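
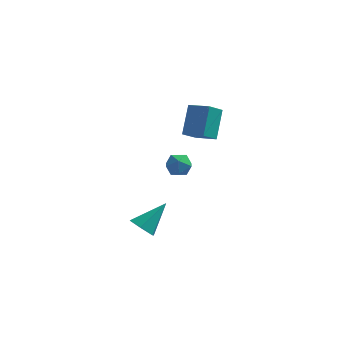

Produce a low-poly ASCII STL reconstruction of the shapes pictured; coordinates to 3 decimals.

solid 
facet normal -0.922 0.307 -0.238
outer loop
vertex 0.611 2.485 -0.508
vertex 0.621 3.563 0.845
vertex 1.042 3.283 -1.148
endloop
endfacet
facet normal -0.006 -0.624 -0.782
outer loop
vertex 2.139 2.917 -0.865
vertex 0.611 2.485 -0.508
vertex 1.042 3.283 -1.148
endloop
endfacet
facet normal -0.921 0.308 -0.238
outer loop
vertex 1.042 3.283 -1.148
vertex 0.621 3.563 0.845
vertex 1.053 4.361 0.205
endloop
endfacet
facet normal 0.389 0.719 -0.576
outer loop
vertex 1.053 4.361 0.205
vertex 2.139 2.917 -0.865
vertex 1.042 3.283 -1.148
endloop
endfacet
facet normal -0.389 -0.719 0.576
outer loop
vertex 0.611 2.485 -0.508
vertex 1.718 3.197 1.128
vertex 0.621 3.563 0.845
endloop
endfacet
facet normal -0.006 -0.624 -0.782
outer loop
vertex 1.707 2.119 -0.225
vertex 0.611 2.485 -0.508
vertex 2.139 2.917 -0.865
endloop
endfacet
facet normal -0.389 -0.719 0.576
outer loop
vertex 1.707 2.119 -0.225
vertex 1.718 3.197 1.128
vertex 0.611 2.485 -0.508
endloop
endfacet
facet normal 0.006 0.624 0.782
outer loop
vertex 0.621 3.563 0.845
vertex 1.718 3.197 1.128
vertex 1.053 4.361 0.205
endloop
endfacet
facet normal 0.389 0.719 -0.576
outer loop
vertex 2.149 3.995 0.488
vertex 2.139 2.917 -0.865
vertex 1.053 4.361 0.205
endloop
endfacet
facet normal 0.006 0.624 0.782
outer loop
vertex 1.053 4.361 0.205
vertex 1.718 3.197 1.128
vertex 2.149 3.995 0.488
endloop
endfacet
facet normal 0.921 -0.308 0.238
outer loop
vertex 2.149 3.995 0.488
vertex 1.707 2.119 -0.225
vertex 2.139 2.917 -0.865
endloop
endfacet
facet normal 0.922 -0.307 0.237
outer loop
vertex 1.718 3.197 1.128
vertex 1.707 2.119 -0.225
vertex 2.149 3.995 0.488
endloop
endfacet
facet normal 0.007 -0.027 1.000
outer loop
vertex 1.39 0.305 -0.452
vertex 0.71 0.119 -0.452
vertex 1.211 -0.376 -0.469
endloop
endfacet
facet normal 0.650 -0.189 0.736
outer loop
vertex 1.39 0.305 -0.452
vertex 1.211 -0.376 -0.469
vertex 1.737 -0.14 -0.873
endloop
endfacet
facet normal 0.870 0.360 0.336
outer loop
vertex 1.39 0.305 -0.452
vertex 1.737 -0.14 -0.873
vertex 1.562 0.501 -1.107
endloop
endfacet
facet normal 0.362 0.863 0.353
outer loop
vertex 1.39 0.305 -0.452
vertex 1.562 0.501 -1.107
vertex 0.927 0.661 -0.847
endloop
endfacet
facet normal -0.171 0.624 0.763
outer loop
vertex 1.39 0.305 -0.452
vertex 0.927 0.661 -0.847
vertex 0.71 0.119 -0.452
endloop
endfacet
facet normal 0.577 -0.756 0.310
outer loop
vertex 1.737 -0.14 -0.873
vertex 1.211 -0.376 -0.469
vertex 1.273 -0.601 -1.133
endloop
endfacet
facet normal -0.463 -0.494 0.736
outer loop
vertex 1.211 -0.376 -0.469
vertex 0.71 0.119 -0.452
vertex 0.638 -0.441 -0.873
endloop
endfacet
facet normal -0.752 0.558 0.352
outer loop
vertex 0.71 0.119 -0.452
vertex 0.927 0.661 -0.847
vertex 0.463 0.2 -1.107
endloop
endfacet
facet normal 0.111 0.944 -0.310
outer loop
vertex 0.927 0.661 -0.847
vertex 1.562 0.501 -1.107
vertex 0.989 0.436 -1.511
endloop
endfacet
facet normal 0.933 0.132 -0.335
outer loop
vertex 1.562 0.501 -1.107
vertex 1.737 -0.14 -0.873
vertex 1.49 -0.059 -1.528
endloop
endfacet
facet normal -0.362 -0.863 -0.353
outer loop
vertex 0.81 -0.245 -1.528
vertex 1.273 -0.601 -1.133
vertex 0.638 -0.441 -0.873
endloop
endfacet
facet normal -0.870 -0.360 -0.336
outer loop
vertex 0.81 -0.245 -1.528
vertex 0.638 -0.441 -0.873
vertex 0.463 0.2 -1.107
endloop
endfacet
facet normal -0.650 0.189 -0.736
outer loop
vertex 0.81 -0.245 -1.528
vertex 0.463 0.2 -1.107
vertex 0.989 0.436 -1.511
endloop
endfacet
facet normal -0.007 0.027 -1.000
outer loop
vertex 0.81 -0.245 -1.528
vertex 0.989 0.436 -1.511
vertex 1.49 -0.059 -1.528
endloop
endfacet
facet normal 0.171 -0.624 -0.763
outer loop
vertex 0.81 -0.245 -1.528
vertex 1.49 -0.059 -1.528
vertex 1.273 -0.601 -1.133
endloop
endfacet
facet normal -0.111 -0.944 0.310
outer loop
vertex 0.638 -0.441 -0.873
vertex 1.273 -0.601 -1.133
vertex 1.211 -0.376 -0.469
endloop
endfacet
facet normal -0.933 -0.132 0.335
outer loop
vertex 0.463 0.2 -1.107
vertex 0.638 -0.441 -0.873
vertex 0.71 0.119 -0.452
endloop
endfacet
facet normal -0.577 0.756 -0.310
outer loop
vertex 0.989 0.436 -1.511
vertex 0.463 0.2 -1.107
vertex 0.927 0.661 -0.847
endloop
endfacet
facet normal 0.463 0.494 -0.736
outer loop
vertex 1.49 -0.059 -1.528
vertex 0.989 0.436 -1.511
vertex 1.562 0.501 -1.107
endloop
endfacet
facet normal 0.752 -0.558 -0.352
outer loop
vertex 1.273 -0.601 -1.133
vertex 1.49 -0.059 -1.528
vertex 1.737 -0.14 -0.873
endloop
endfacet
facet normal -0.488 -0.581 -0.651
outer loop
vertex 0.731 -3.091 -3.683
vertex 0.127 -2.672 -3.604
vertex 0.626 -2.507 -4.125
endloop
endfacet
facet normal 0.977 0.014 -0.213
outer loop
vertex 0.731 -3.091 -3.683
vertex 0.626 -2.507 -4.125
vertex 0.973 -1.668 -2.476
endloop
endfacet
facet normal -0.489 -0.579 -0.652
outer loop
vertex 0.626 -2.507 -4.125
vertex 0.127 -2.672 -3.604
vertex 0.022 -2.087 -4.045
endloop
endfacet
facet normal 0.458 0.750 -0.478
outer loop
vertex 0.626 -2.507 -4.125
vertex 0.022 -2.087 -4.045
vertex 0.973 -1.668 -2.476
endloop
endfacet
facet normal -0.489 -0.579 -0.652
outer loop
vertex 0.022 -2.087 -4.045
vertex 0.127 -2.672 -3.604
vertex -0.477 -2.252 -3.524
endloop
endfacet
facet normal -0.349 0.936 -0.038
outer loop
vertex 0.022 -2.087 -4.045
vertex -0.477 -2.252 -3.524
vertex 0.973 -1.668 -2.476
endloop
endfacet
facet normal -0.489 -0.579 -0.652
outer loop
vertex -0.477 -2.252 -3.524
vertex 0.127 -2.672 -3.604
vertex -0.372 -2.837 -3.083
endloop
endfacet
facet normal -0.637 0.388 0.666
outer loop
vertex -0.477 -2.252 -3.524
vertex -0.372 -2.837 -3.083
vertex 0.973 -1.668 -2.476
endloop
endfacet
facet normal -0.488 -0.581 -0.651
outer loop
vertex -0.372 -2.837 -3.083
vertex 0.127 -2.672 -3.604
vertex 0.233 -3.256 -3.162
endloop
endfacet
facet normal -0.119 -0.347 0.930
outer loop
vertex -0.372 -2.837 -3.083
vertex 0.233 -3.256 -3.162
vertex 0.973 -1.668 -2.476
endloop
endfacet
facet normal -0.488 -0.581 -0.651
outer loop
vertex 0.233 -3.256 -3.162
vertex 0.127 -2.672 -3.604
vertex 0.731 -3.091 -3.683
endloop
endfacet
facet normal 0.690 -0.533 0.490
outer loop
vertex 0.233 -3.256 -3.162
vertex 0.731 -3.091 -3.683
vertex 0.973 -1.668 -2.476
endloop
endfacet

endsolid


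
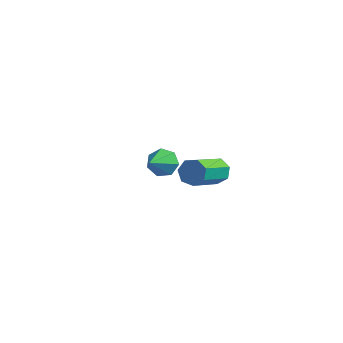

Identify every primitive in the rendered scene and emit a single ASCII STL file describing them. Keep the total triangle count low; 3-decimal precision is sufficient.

solid 
facet normal -0.139 0.836 -0.531
outer loop
vertex -1.057 3.043 -3.883
vertex -1.688 2.899 -3.944
vertex -1.394 3.244 -3.478
endloop
endfacet
facet normal 0.783 0.064 0.619
outer loop
vertex -1.057 3.043 -3.883
vertex -1.394 3.244 -3.478
vertex -1.492 1.721 -3.196
endloop
endfacet
facet normal -0.137 0.836 -0.532
outer loop
vertex -1.394 3.244 -3.478
vertex -1.688 2.899 -3.944
vertex -1.953 3.186 -3.425
endloop
endfacet
facet normal 0.075 0.177 0.981
outer loop
vertex -1.394 3.244 -3.478
vertex -1.953 3.186 -3.425
vertex -1.492 1.721 -3.196
endloop
endfacet
facet normal -0.138 0.835 -0.532
outer loop
vertex -1.953 3.186 -3.425
vertex -1.688 2.899 -3.944
vertex -2.312 2.911 -3.763
endloop
endfacet
facet normal -0.648 -0.085 0.757
outer loop
vertex -1.953 3.186 -3.425
vertex -2.312 2.911 -3.763
vertex -1.492 1.721 -3.196
endloop
endfacet
facet normal -0.138 0.836 -0.531
outer loop
vertex -2.312 2.911 -3.763
vertex -1.688 2.899 -3.944
vertex -2.201 2.628 -4.237
endloop
endfacet
facet normal -0.843 -0.525 0.116
outer loop
vertex -2.312 2.911 -3.763
vertex -2.201 2.628 -4.237
vertex -1.492 1.721 -3.196
endloop
endfacet
facet normal -0.139 0.836 -0.530
outer loop
vertex -2.201 2.628 -4.237
vertex -1.688 2.899 -3.944
vertex -1.703 2.549 -4.492
endloop
endfacet
facet normal -0.364 -0.811 -0.459
outer loop
vertex -2.201 2.628 -4.237
vertex -1.703 2.549 -4.492
vertex -1.492 1.721 -3.196
endloop
endfacet
facet normal -0.139 0.836 -0.530
outer loop
vertex -1.703 2.549 -4.492
vertex -1.688 2.899 -3.944
vertex -1.194 2.734 -4.334
endloop
endfacet
facet normal 0.430 -0.727 -0.535
outer loop
vertex -1.703 2.549 -4.492
vertex -1.194 2.734 -4.334
vertex -1.492 1.721 -3.196
endloop
endfacet
facet normal -0.140 0.836 -0.530
outer loop
vertex -1.194 2.734 -4.334
vertex -1.688 2.899 -3.944
vertex -1.057 3.043 -3.883
endloop
endfacet
facet normal 0.940 -0.337 -0.054
outer loop
vertex -1.194 2.734 -4.334
vertex -1.057 3.043 -3.883
vertex -1.492 1.721 -3.196
endloop
endfacet
facet normal 0.005 0.878 -0.479
outer loop
vertex 3.146 -1.123 -0.781
vertex 2.945 -0.882 -0.341
vertex 3.462 -0.959 -0.477
endloop
endfacet
facet normal 0.738 -0.327 -0.591
outer loop
vertex 3.146 -1.123 -0.781
vertex 3.462 -0.959 -0.477
vertex 3.135 -2.599 0.021
endloop
endfacet
facet normal 0.738 -0.327 -0.591
outer loop
vertex 3.135 -2.599 0.021
vertex 3.462 -0.959 -0.477
vertex 3.452 -2.435 0.326
endloop
endfacet
facet normal -0.006 -0.878 0.478
outer loop
vertex 3.135 -2.599 0.021
vertex 3.452 -2.435 0.326
vertex 2.935 -2.358 0.461
endloop
endfacet
facet normal 0.006 0.879 -0.476
outer loop
vertex 3.462 -0.959 -0.477
vertex 2.945 -0.882 -0.341
vertex 3.389 -0.738 -0.07
endloop
endfacet
facet normal 0.988 0.069 0.140
outer loop
vertex 3.462 -0.959 -0.477
vertex 3.389 -0.738 -0.07
vertex 3.452 -2.435 0.326
endloop
endfacet
facet normal 0.988 0.069 0.140
outer loop
vertex 3.452 -2.435 0.326
vertex 3.389 -0.738 -0.07
vertex 3.379 -2.214 0.732
endloop
endfacet
facet normal -0.006 -0.879 0.477
outer loop
vertex 3.452 -2.435 0.326
vertex 3.379 -2.214 0.732
vertex 2.935 -2.358 0.461
endloop
endfacet
facet normal 0.007 0.878 -0.478
outer loop
vertex 3.389 -0.738 -0.07
vertex 2.945 -0.882 -0.341
vertex 2.982 -0.625 0.132
endloop
endfacet
facet normal 0.494 0.412 0.765
outer loop
vertex 3.389 -0.738 -0.07
vertex 2.982 -0.625 0.132
vertex 3.379 -2.214 0.732
endloop
endfacet
facet normal 0.496 0.412 0.764
outer loop
vertex 3.379 -2.214 0.732
vertex 2.982 -0.625 0.132
vertex 2.972 -2.101 0.935
endloop
endfacet
facet normal -0.006 -0.879 0.477
outer loop
vertex 3.379 -2.214 0.732
vertex 2.972 -2.101 0.935
vertex 2.935 -2.358 0.461
endloop
endfacet
facet normal 0.006 0.878 -0.478
outer loop
vertex 2.982 -0.625 0.132
vertex 2.945 -0.882 -0.341
vertex 2.547 -0.706 -0.022
endloop
endfacet
facet normal -0.371 0.446 0.815
outer loop
vertex 2.982 -0.625 0.132
vertex 2.547 -0.706 -0.022
vertex 2.972 -2.101 0.935
endloop
endfacet
facet normal -0.371 0.446 0.815
outer loop
vertex 2.972 -2.101 0.935
vertex 2.547 -0.706 -0.022
vertex 2.537 -2.182 0.781
endloop
endfacet
facet normal -0.005 -0.879 0.477
outer loop
vertex 2.972 -2.101 0.935
vertex 2.537 -2.182 0.781
vertex 2.935 -2.358 0.461
endloop
endfacet
facet normal 0.007 0.879 -0.476
outer loop
vertex 2.547 -0.706 -0.022
vertex 2.945 -0.882 -0.341
vertex 2.412 -0.919 -0.417
endloop
endfacet
facet normal -0.958 0.143 0.250
outer loop
vertex 2.547 -0.706 -0.022
vertex 2.412 -0.919 -0.417
vertex 2.537 -2.182 0.781
endloop
endfacet
facet normal -0.957 0.144 0.252
outer loop
vertex 2.537 -2.182 0.781
vertex 2.412 -0.919 -0.417
vertex 2.401 -2.395 0.386
endloop
endfacet
facet normal -0.006 -0.879 0.476
outer loop
vertex 2.537 -2.182 0.781
vertex 2.401 -2.395 0.386
vertex 2.935 -2.358 0.461
endloop
endfacet
facet normal 0.007 0.878 -0.479
outer loop
vertex 2.412 -0.919 -0.417
vertex 2.945 -0.882 -0.341
vertex 2.678 -1.105 -0.754
endloop
endfacet
facet normal -0.823 -0.267 -0.502
outer loop
vertex 2.412 -0.919 -0.417
vertex 2.678 -1.105 -0.754
vertex 2.401 -2.395 0.386
endloop
endfacet
facet normal -0.822 -0.267 -0.502
outer loop
vertex 2.401 -2.395 0.386
vertex 2.678 -1.105 -0.754
vertex 2.668 -2.581 0.048
endloop
endfacet
facet normal -0.006 -0.878 0.478
outer loop
vertex 2.401 -2.395 0.386
vertex 2.668 -2.581 0.048
vertex 2.935 -2.358 0.461
endloop
endfacet
facet normal 0.006 0.878 -0.478
outer loop
vertex 2.678 -1.105 -0.754
vertex 2.945 -0.882 -0.341
vertex 3.146 -1.123 -0.781
endloop
endfacet
facet normal -0.069 -0.476 -0.877
outer loop
vertex 2.678 -1.105 -0.754
vertex 3.146 -1.123 -0.781
vertex 2.668 -2.581 0.048
endloop
endfacet
facet normal -0.069 -0.476 -0.877
outer loop
vertex 2.668 -2.581 0.048
vertex 3.146 -1.123 -0.781
vertex 3.135 -2.599 0.021
endloop
endfacet
facet normal -0.006 -0.878 0.478
outer loop
vertex 2.668 -2.581 0.048
vertex 3.135 -2.599 0.021
vertex 2.935 -2.358 0.461
endloop
endfacet

endsolid


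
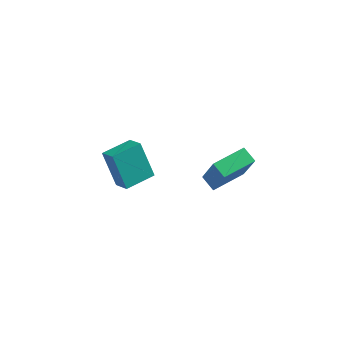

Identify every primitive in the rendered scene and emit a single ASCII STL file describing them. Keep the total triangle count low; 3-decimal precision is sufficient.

solid 
facet normal -0.606 -0.794 -0.053
outer loop
vertex -2.835 -0.58 -1.787
vertex -3.606 0.046 -2.347
vertex -1.93 -1.144 -3.665
endloop
endfacet
facet normal 0.676 -0.549 0.491
outer loop
vertex -0.894 0.214 -3.573
vertex -2.835 -0.58 -1.787
vertex -1.93 -1.144 -3.665
endloop
endfacet
facet normal -0.606 -0.793 -0.055
outer loop
vertex -1.93 -1.144 -3.665
vertex -3.606 0.046 -2.347
vertex -2.7 -0.517 -4.225
endloop
endfacet
facet normal 0.420 -0.261 -0.869
outer loop
vertex -2.7 -0.517 -4.225
vertex -0.894 0.214 -3.573
vertex -1.93 -1.144 -3.665
endloop
endfacet
facet normal -0.419 0.261 0.869
outer loop
vertex -2.835 -0.58 -1.787
vertex -2.57 1.404 -2.255
vertex -3.606 0.046 -2.347
endloop
endfacet
facet normal 0.676 -0.549 0.491
outer loop
vertex -1.8 0.777 -1.695
vertex -2.835 -0.58 -1.787
vertex -0.894 0.214 -3.573
endloop
endfacet
facet normal -0.420 0.261 0.869
outer loop
vertex -1.8 0.777 -1.695
vertex -2.57 1.404 -2.255
vertex -2.835 -0.58 -1.787
endloop
endfacet
facet normal -0.676 0.549 -0.491
outer loop
vertex -3.606 0.046 -2.347
vertex -2.57 1.404 -2.255
vertex -2.7 -0.517 -4.225
endloop
endfacet
facet normal 0.420 -0.261 -0.869
outer loop
vertex -1.665 0.84 -4.133
vertex -0.894 0.214 -3.573
vertex -2.7 -0.517 -4.225
endloop
endfacet
facet normal -0.676 0.549 -0.491
outer loop
vertex -2.7 -0.517 -4.225
vertex -2.57 1.404 -2.255
vertex -1.665 0.84 -4.133
endloop
endfacet
facet normal 0.605 0.794 0.054
outer loop
vertex -1.665 0.84 -4.133
vertex -1.8 0.777 -1.695
vertex -0.894 0.214 -3.573
endloop
endfacet
facet normal 0.607 0.793 0.054
outer loop
vertex -2.57 1.404 -2.255
vertex -1.8 0.777 -1.695
vertex -1.665 0.84 -4.133
endloop
endfacet
facet normal -0.575 -0.817 -0.043
outer loop
vertex 3.588 -2.865 0.903
vertex 2.899 -2.401 1.297
vertex 2.888 -2.271 -1.019
endloop
endfacet
facet normal 0.749 -0.505 -0.429
outer loop
vertex 3.981 -0.719 -0.937
vertex 3.588 -2.865 0.903
vertex 2.888 -2.271 -1.019
endloop
endfacet
facet normal -0.576 -0.816 -0.043
outer loop
vertex 2.888 -2.271 -1.019
vertex 2.899 -2.401 1.297
vertex 2.199 -1.806 -0.624
endloop
endfacet
facet normal -0.329 0.279 -0.902
outer loop
vertex 2.199 -1.806 -0.624
vertex 3.981 -0.719 -0.937
vertex 2.888 -2.271 -1.019
endloop
endfacet
facet normal 0.328 -0.279 0.902
outer loop
vertex 3.588 -2.865 0.903
vertex 3.992 -0.849 1.379
vertex 2.899 -2.401 1.297
endloop
endfacet
facet normal 0.749 -0.505 -0.429
outer loop
vertex 4.681 -1.314 0.984
vertex 3.588 -2.865 0.903
vertex 3.981 -0.719 -0.937
endloop
endfacet
facet normal 0.329 -0.279 0.902
outer loop
vertex 4.681 -1.314 0.984
vertex 3.992 -0.849 1.379
vertex 3.588 -2.865 0.903
endloop
endfacet
facet normal -0.749 0.505 0.429
outer loop
vertex 2.899 -2.401 1.297
vertex 3.992 -0.849 1.379
vertex 2.199 -1.806 -0.624
endloop
endfacet
facet normal -0.328 0.279 -0.902
outer loop
vertex 3.292 -0.255 -0.543
vertex 3.981 -0.719 -0.937
vertex 2.199 -1.806 -0.624
endloop
endfacet
facet normal -0.749 0.505 0.429
outer loop
vertex 2.199 -1.806 -0.624
vertex 3.992 -0.849 1.379
vertex 3.292 -0.255 -0.543
endloop
endfacet
facet normal 0.575 0.817 0.043
outer loop
vertex 3.292 -0.255 -0.543
vertex 4.681 -1.314 0.984
vertex 3.981 -0.719 -0.937
endloop
endfacet
facet normal 0.576 0.817 0.043
outer loop
vertex 3.992 -0.849 1.379
vertex 4.681 -1.314 0.984
vertex 3.292 -0.255 -0.543
endloop
endfacet

endsolid


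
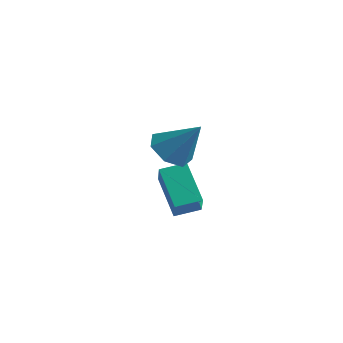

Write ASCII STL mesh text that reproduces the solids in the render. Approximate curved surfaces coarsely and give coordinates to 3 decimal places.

solid 
facet normal -0.615 -0.165 -0.771
outer loop
vertex 2.855 -3.413 0.968
vertex 2.289 -3.928 1.53
vertex 2.259 -2.995 1.354
endloop
endfacet
facet normal 0.548 0.834 -0.057
outer loop
vertex 2.855 -3.413 0.968
vertex 2.259 -2.995 1.354
vertex 3.391 -3.632 2.91
endloop
endfacet
facet normal -0.616 -0.165 -0.770
outer loop
vertex 2.259 -2.995 1.354
vertex 2.289 -3.928 1.53
vertex 1.686 -3.28 1.873
endloop
endfacet
facet normal -0.069 0.905 0.421
outer loop
vertex 2.259 -2.995 1.354
vertex 1.686 -3.28 1.873
vertex 3.391 -3.632 2.91
endloop
endfacet
facet normal -0.616 -0.165 -0.771
outer loop
vertex 1.686 -3.28 1.873
vertex 2.289 -3.928 1.53
vertex 1.566 -4.052 2.134
endloop
endfacet
facet normal -0.434 0.348 0.831
outer loop
vertex 1.686 -3.28 1.873
vertex 1.566 -4.052 2.134
vertex 3.391 -3.632 2.91
endloop
endfacet
facet normal -0.615 -0.166 -0.771
outer loop
vertex 1.566 -4.052 2.134
vertex 2.289 -3.928 1.53
vertex 1.992 -4.732 1.94
endloop
endfacet
facet normal -0.272 -0.418 0.867
outer loop
vertex 1.566 -4.052 2.134
vertex 1.992 -4.732 1.94
vertex 3.391 -3.632 2.91
endloop
endfacet
facet normal -0.615 -0.166 -0.771
outer loop
vertex 1.992 -4.732 1.94
vertex 2.289 -3.928 1.53
vertex 2.641 -4.806 1.438
endloop
endfacet
facet normal 0.294 -0.815 0.500
outer loop
vertex 1.992 -4.732 1.94
vertex 2.641 -4.806 1.438
vertex 3.391 -3.632 2.91
endloop
endfacet
facet normal -0.615 -0.166 -0.771
outer loop
vertex 2.641 -4.806 1.438
vertex 2.289 -3.928 1.53
vertex 3.025 -4.219 1.005
endloop
endfacet
facet normal 0.839 -0.544 0.006
outer loop
vertex 2.641 -4.806 1.438
vertex 3.025 -4.219 1.005
vertex 3.391 -3.632 2.91
endloop
endfacet
facet normal -0.615 -0.165 -0.771
outer loop
vertex 3.025 -4.219 1.005
vertex 2.289 -3.928 1.53
vertex 2.855 -3.413 0.968
endloop
endfacet
facet normal 0.952 0.190 -0.241
outer loop
vertex 3.025 -4.219 1.005
vertex 2.855 -3.413 0.968
vertex 3.391 -3.632 2.91
endloop
endfacet
facet normal -0.624 -0.760 -0.181
outer loop
vertex 0.409 -2.117 -0.965
vertex -0.167 -1.39 -2.027
vertex 1.701 -2.886 -2.192
endloop
endfacet
facet normal 0.409 -0.515 0.753
outer loop
vertex 2.387 -2.05 -1.993
vertex 0.409 -2.117 -0.965
vertex 1.701 -2.886 -2.192
endloop
endfacet
facet normal -0.624 -0.760 -0.181
outer loop
vertex 1.701 -2.886 -2.192
vertex -0.167 -1.39 -2.027
vertex 1.124 -2.159 -3.254
endloop
endfacet
facet normal 0.666 -0.396 -0.633
outer loop
vertex 1.124 -2.159 -3.254
vertex 2.387 -2.05 -1.993
vertex 1.701 -2.886 -2.192
endloop
endfacet
facet normal -0.666 0.396 0.632
outer loop
vertex 0.409 -2.117 -0.965
vertex 0.519 -0.554 -1.828
vertex -0.167 -1.39 -2.027
endloop
endfacet
facet normal 0.409 -0.515 0.753
outer loop
vertex 1.096 -1.281 -0.766
vertex 0.409 -2.117 -0.965
vertex 2.387 -2.05 -1.993
endloop
endfacet
facet normal -0.665 0.396 0.633
outer loop
vertex 1.096 -1.281 -0.766
vertex 0.519 -0.554 -1.828
vertex 0.409 -2.117 -0.965
endloop
endfacet
facet normal -0.409 0.515 -0.753
outer loop
vertex -0.167 -1.39 -2.027
vertex 0.519 -0.554 -1.828
vertex 1.124 -2.159 -3.254
endloop
endfacet
facet normal 0.666 -0.396 -0.632
outer loop
vertex 1.811 -1.323 -3.055
vertex 2.387 -2.05 -1.993
vertex 1.124 -2.159 -3.254
endloop
endfacet
facet normal -0.409 0.515 -0.753
outer loop
vertex 1.124 -2.159 -3.254
vertex 0.519 -0.554 -1.828
vertex 1.811 -1.323 -3.055
endloop
endfacet
facet normal 0.625 0.760 0.181
outer loop
vertex 1.811 -1.323 -3.055
vertex 1.096 -1.281 -0.766
vertex 2.387 -2.05 -1.993
endloop
endfacet
facet normal 0.624 0.760 0.181
outer loop
vertex 0.519 -0.554 -1.828
vertex 1.096 -1.281 -0.766
vertex 1.811 -1.323 -3.055
endloop
endfacet

endsolid


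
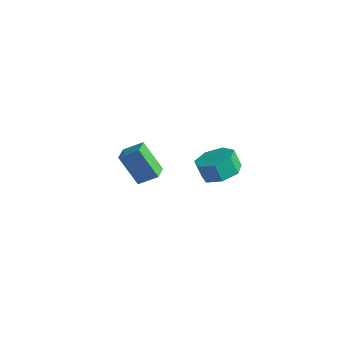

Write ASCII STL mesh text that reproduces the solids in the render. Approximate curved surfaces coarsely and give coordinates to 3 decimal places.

solid 
facet normal -0.591 -0.065 0.804
outer loop
vertex -2.261 -2.808 0.449
vertex -2.682 -1.945 0.209
vertex -3.096 -3.401 -0.213
endloop
endfacet
facet normal 0.426 -0.871 0.243
outer loop
vertex -1.938 -3.275 -1.789
vertex -2.261 -2.808 0.449
vertex -3.096 -3.401 -0.213
endloop
endfacet
facet normal -0.591 -0.065 0.804
outer loop
vertex -3.096 -3.401 -0.213
vertex -2.682 -1.945 0.209
vertex -3.518 -2.538 -0.453
endloop
endfacet
facet normal -0.685 -0.486 -0.542
outer loop
vertex -3.518 -2.538 -0.453
vertex -1.938 -3.275 -1.789
vertex -3.096 -3.401 -0.213
endloop
endfacet
facet normal 0.686 0.485 0.543
outer loop
vertex -2.261 -2.808 0.449
vertex -1.524 -1.819 -1.367
vertex -2.682 -1.945 0.209
endloop
endfacet
facet normal 0.426 -0.872 0.243
outer loop
vertex -1.102 -2.682 -1.127
vertex -2.261 -2.808 0.449
vertex -1.938 -3.275 -1.789
endloop
endfacet
facet normal 0.685 0.486 0.543
outer loop
vertex -1.102 -2.682 -1.127
vertex -1.524 -1.819 -1.367
vertex -2.261 -2.808 0.449
endloop
endfacet
facet normal -0.426 0.872 -0.243
outer loop
vertex -2.682 -1.945 0.209
vertex -1.524 -1.819 -1.367
vertex -3.518 -2.538 -0.453
endloop
endfacet
facet normal -0.685 -0.485 -0.543
outer loop
vertex -2.359 -2.412 -2.029
vertex -1.938 -3.275 -1.789
vertex -3.518 -2.538 -0.453
endloop
endfacet
facet normal -0.426 0.871 -0.243
outer loop
vertex -3.518 -2.538 -0.453
vertex -1.524 -1.819 -1.367
vertex -2.359 -2.412 -2.029
endloop
endfacet
facet normal 0.591 0.065 -0.804
outer loop
vertex -2.359 -2.412 -2.029
vertex -1.102 -2.682 -1.127
vertex -1.938 -3.275 -1.789
endloop
endfacet
facet normal 0.591 0.065 -0.804
outer loop
vertex -1.524 -1.819 -1.367
vertex -1.102 -2.682 -1.127
vertex -2.359 -2.412 -2.029
endloop
endfacet
facet normal 0.446 0.004 -0.895
outer loop
vertex 4.333 -4.572 3.336
vertex 3.717 -3.817 3.033
vertex 4.628 -3.751 3.487
endloop
endfacet
facet normal 0.831 -0.374 0.411
outer loop
vertex 4.333 -4.572 3.336
vertex 4.628 -3.751 3.487
vertex 3.879 -4.577 4.249
endloop
endfacet
facet normal 0.831 -0.375 0.411
outer loop
vertex 3.879 -4.577 4.249
vertex 4.628 -3.751 3.487
vertex 4.174 -3.756 4.401
endloop
endfacet
facet normal -0.446 -0.006 0.895
outer loop
vertex 3.879 -4.577 4.249
vertex 4.174 -3.756 4.401
vertex 3.263 -3.823 3.947
endloop
endfacet
facet normal 0.446 0.005 -0.895
outer loop
vertex 4.628 -3.751 3.487
vertex 3.717 -3.817 3.033
vertex 4.237 -2.98 3.297
endloop
endfacet
facet normal 0.779 0.491 0.390
outer loop
vertex 4.628 -3.751 3.487
vertex 4.237 -2.98 3.297
vertex 4.174 -3.756 4.401
endloop
endfacet
facet normal 0.778 0.492 0.390
outer loop
vertex 4.174 -3.756 4.401
vertex 4.237 -2.98 3.297
vertex 3.783 -2.986 4.21
endloop
endfacet
facet normal -0.446 -0.004 0.895
outer loop
vertex 4.174 -3.756 4.401
vertex 3.783 -2.986 4.21
vertex 3.263 -3.823 3.947
endloop
endfacet
facet normal 0.446 0.005 -0.895
outer loop
vertex 4.237 -2.98 3.297
vertex 3.717 -3.817 3.033
vertex 3.455 -2.84 2.908
endloop
endfacet
facet normal 0.139 0.987 0.076
outer loop
vertex 4.237 -2.98 3.297
vertex 3.455 -2.84 2.908
vertex 3.783 -2.986 4.21
endloop
endfacet
facet normal 0.140 0.987 0.075
outer loop
vertex 3.783 -2.986 4.21
vertex 3.455 -2.84 2.908
vertex 3.0 -2.845 3.821
endloop
endfacet
facet normal -0.446 -0.004 0.895
outer loop
vertex 3.783 -2.986 4.21
vertex 3.0 -2.845 3.821
vertex 3.263 -3.823 3.947
endloop
endfacet
facet normal 0.445 0.005 -0.895
outer loop
vertex 3.455 -2.84 2.908
vertex 3.717 -3.817 3.033
vertex 2.87 -3.435 2.614
endloop
endfacet
facet normal -0.604 0.740 -0.297
outer loop
vertex 3.455 -2.84 2.908
vertex 2.87 -3.435 2.614
vertex 3.0 -2.845 3.821
endloop
endfacet
facet normal -0.604 0.739 -0.296
outer loop
vertex 3.0 -2.845 3.821
vertex 2.87 -3.435 2.614
vertex 2.415 -3.441 3.527
endloop
endfacet
facet normal -0.445 -0.004 0.895
outer loop
vertex 3.0 -2.845 3.821
vertex 2.415 -3.441 3.527
vertex 3.263 -3.823 3.947
endloop
endfacet
facet normal 0.445 0.005 -0.895
outer loop
vertex 2.87 -3.435 2.614
vertex 3.717 -3.817 3.033
vertex 2.923 -4.319 2.635
endloop
endfacet
facet normal -0.893 -0.064 -0.445
outer loop
vertex 2.87 -3.435 2.614
vertex 2.923 -4.319 2.635
vertex 2.415 -3.441 3.527
endloop
endfacet
facet normal -0.893 -0.065 -0.445
outer loop
vertex 2.415 -3.441 3.527
vertex 2.923 -4.319 2.635
vertex 2.469 -4.324 3.548
endloop
endfacet
facet normal -0.446 -0.006 0.895
outer loop
vertex 2.415 -3.441 3.527
vertex 2.469 -4.324 3.548
vertex 3.263 -3.823 3.947
endloop
endfacet
facet normal 0.446 0.005 -0.895
outer loop
vertex 2.923 -4.319 2.635
vertex 3.717 -3.817 3.033
vertex 3.575 -4.824 2.957
endloop
endfacet
facet normal -0.509 -0.821 -0.258
outer loop
vertex 2.923 -4.319 2.635
vertex 3.575 -4.824 2.957
vertex 2.469 -4.324 3.548
endloop
endfacet
facet normal -0.509 -0.820 -0.259
outer loop
vertex 2.469 -4.324 3.548
vertex 3.575 -4.824 2.957
vertex 3.12 -4.83 3.87
endloop
endfacet
facet normal -0.446 -0.005 0.895
outer loop
vertex 2.469 -4.324 3.548
vertex 3.12 -4.83 3.87
vertex 3.263 -3.823 3.947
endloop
endfacet
facet normal 0.446 0.005 -0.895
outer loop
vertex 3.575 -4.824 2.957
vertex 3.717 -3.817 3.033
vertex 4.333 -4.572 3.336
endloop
endfacet
facet normal 0.258 -0.959 0.122
outer loop
vertex 3.575 -4.824 2.957
vertex 4.333 -4.572 3.336
vertex 3.12 -4.83 3.87
endloop
endfacet
facet normal 0.258 -0.958 0.123
outer loop
vertex 3.12 -4.83 3.87
vertex 4.333 -4.572 3.336
vertex 3.879 -4.577 4.249
endloop
endfacet
facet normal -0.445 -0.005 0.895
outer loop
vertex 3.12 -4.83 3.87
vertex 3.879 -4.577 4.249
vertex 3.263 -3.823 3.947
endloop
endfacet

endsolid


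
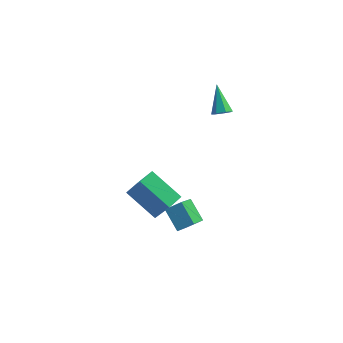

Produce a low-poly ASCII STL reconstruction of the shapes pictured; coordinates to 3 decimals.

solid 
facet normal 0.276 -0.719 -0.637
outer loop
vertex 3.291 2.007 -0.278
vertex 2.774 1.999 -0.493
vertex 3.214 2.308 -0.651
endloop
endfacet
facet normal 0.830 0.505 0.236
outer loop
vertex 3.291 2.007 -0.278
vertex 3.214 2.308 -0.651
vertex 2.306 3.221 0.593
endloop
endfacet
facet normal 0.275 -0.719 -0.639
outer loop
vertex 3.214 2.308 -0.651
vertex 2.774 1.999 -0.493
vertex 2.805 2.377 -0.905
endloop
endfacet
facet normal 0.368 0.857 -0.360
outer loop
vertex 3.214 2.308 -0.651
vertex 2.805 2.377 -0.905
vertex 2.306 3.221 0.593
endloop
endfacet
facet normal 0.275 -0.719 -0.639
outer loop
vertex 2.805 2.377 -0.905
vertex 2.774 1.999 -0.493
vertex 2.373 2.162 -0.849
endloop
endfacet
facet normal -0.429 0.719 -0.548
outer loop
vertex 2.805 2.377 -0.905
vertex 2.373 2.162 -0.849
vertex 2.306 3.221 0.593
endloop
endfacet
facet normal 0.275 -0.718 -0.639
outer loop
vertex 2.373 2.162 -0.849
vertex 2.774 1.999 -0.493
vertex 2.243 1.824 -0.525
endloop
endfacet
facet normal -0.964 0.192 -0.186
outer loop
vertex 2.373 2.162 -0.849
vertex 2.243 1.824 -0.525
vertex 2.306 3.221 0.593
endloop
endfacet
facet normal 0.275 -0.718 -0.639
outer loop
vertex 2.243 1.824 -0.525
vertex 2.774 1.999 -0.493
vertex 2.513 1.618 -0.177
endloop
endfacet
facet normal -0.831 -0.325 0.452
outer loop
vertex 2.243 1.824 -0.525
vertex 2.513 1.618 -0.177
vertex 2.306 3.221 0.593
endloop
endfacet
facet normal 0.275 -0.718 -0.639
outer loop
vertex 2.513 1.618 -0.177
vertex 2.774 1.999 -0.493
vertex 2.98 1.699 -0.067
endloop
endfacet
facet normal -0.132 -0.443 0.887
outer loop
vertex 2.513 1.618 -0.177
vertex 2.98 1.699 -0.067
vertex 2.306 3.221 0.593
endloop
endfacet
facet normal 0.277 -0.717 -0.639
outer loop
vertex 2.98 1.699 -0.067
vertex 2.774 1.999 -0.493
vertex 3.291 2.007 -0.278
endloop
endfacet
facet normal 0.609 -0.073 0.790
outer loop
vertex 2.98 1.699 -0.067
vertex 3.291 2.007 -0.278
vertex 2.306 3.221 0.593
endloop
endfacet
facet normal -0.826 -0.305 -0.474
outer loop
vertex 0.878 -4.242 -2.168
vertex 1.118 -2.797 -3.515
vertex 1.611 -5.061 -2.917
endloop
endfacet
facet normal -0.120 -0.726 0.677
outer loop
vertex 2.362 -4.783 -2.485
vertex 0.878 -4.242 -2.168
vertex 1.611 -5.061 -2.917
endloop
endfacet
facet normal -0.826 -0.305 -0.474
outer loop
vertex 1.611 -5.061 -2.917
vertex 1.118 -2.797 -3.515
vertex 1.85 -3.616 -4.264
endloop
endfacet
facet normal 0.552 -0.616 -0.563
outer loop
vertex 1.85 -3.616 -4.264
vertex 2.362 -4.783 -2.485
vertex 1.611 -5.061 -2.917
endloop
endfacet
facet normal -0.552 0.616 0.562
outer loop
vertex 0.878 -4.242 -2.168
vertex 1.869 -2.519 -3.083
vertex 1.118 -2.797 -3.515
endloop
endfacet
facet normal -0.120 -0.726 0.677
outer loop
vertex 1.63 -3.964 -1.736
vertex 0.878 -4.242 -2.168
vertex 2.362 -4.783 -2.485
endloop
endfacet
facet normal -0.551 0.616 0.563
outer loop
vertex 1.63 -3.964 -1.736
vertex 1.869 -2.519 -3.083
vertex 0.878 -4.242 -2.168
endloop
endfacet
facet normal 0.120 0.726 -0.677
outer loop
vertex 1.118 -2.797 -3.515
vertex 1.869 -2.519 -3.083
vertex 1.85 -3.616 -4.264
endloop
endfacet
facet normal 0.551 -0.616 -0.563
outer loop
vertex 2.602 -3.338 -3.832
vertex 2.362 -4.783 -2.485
vertex 1.85 -3.616 -4.264
endloop
endfacet
facet normal 0.120 0.726 -0.677
outer loop
vertex 1.85 -3.616 -4.264
vertex 1.869 -2.519 -3.083
vertex 2.602 -3.338 -3.832
endloop
endfacet
facet normal 0.826 0.305 0.474
outer loop
vertex 2.602 -3.338 -3.832
vertex 1.63 -3.964 -1.736
vertex 2.362 -4.783 -2.485
endloop
endfacet
facet normal 0.826 0.305 0.474
outer loop
vertex 1.869 -2.519 -3.083
vertex 1.63 -3.964 -1.736
vertex 2.602 -3.338 -3.832
endloop
endfacet
facet normal -0.773 0.400 0.492
outer loop
vertex -0.675 -2.225 -2.369
vertex -0.216 -1.419 -2.303
vertex -1.502 -1.606 -4.174
endloop
endfacet
facet normal -0.493 -0.867 -0.071
outer loop
vertex 0.076 -2.421 -5.177
vertex -0.675 -2.225 -2.369
vertex -1.502 -1.606 -4.174
endloop
endfacet
facet normal -0.774 0.400 0.492
outer loop
vertex -1.502 -1.606 -4.174
vertex -0.216 -1.419 -2.303
vertex -1.043 -0.799 -4.108
endloop
endfacet
facet normal -0.398 0.297 -0.868
outer loop
vertex -1.043 -0.799 -4.108
vertex 0.076 -2.421 -5.177
vertex -1.502 -1.606 -4.174
endloop
endfacet
facet normal 0.398 -0.298 0.868
outer loop
vertex -0.675 -2.225 -2.369
vertex 1.362 -2.234 -3.306
vertex -0.216 -1.419 -2.303
endloop
endfacet
facet normal -0.494 -0.867 -0.072
outer loop
vertex 0.903 -3.041 -3.372
vertex -0.675 -2.225 -2.369
vertex 0.076 -2.421 -5.177
endloop
endfacet
facet normal 0.398 -0.297 0.868
outer loop
vertex 0.903 -3.041 -3.372
vertex 1.362 -2.234 -3.306
vertex -0.675 -2.225 -2.369
endloop
endfacet
facet normal 0.493 0.867 0.072
outer loop
vertex -0.216 -1.419 -2.303
vertex 1.362 -2.234 -3.306
vertex -1.043 -0.799 -4.108
endloop
endfacet
facet normal -0.398 0.298 -0.868
outer loop
vertex 0.535 -1.615 -5.111
vertex 0.076 -2.421 -5.177
vertex -1.043 -0.799 -4.108
endloop
endfacet
facet normal 0.493 0.867 0.071
outer loop
vertex -1.043 -0.799 -4.108
vertex 1.362 -2.234 -3.306
vertex 0.535 -1.615 -5.111
endloop
endfacet
facet normal 0.773 -0.400 -0.492
outer loop
vertex 0.535 -1.615 -5.111
vertex 0.903 -3.041 -3.372
vertex 0.076 -2.421 -5.177
endloop
endfacet
facet normal 0.774 -0.400 -0.492
outer loop
vertex 1.362 -2.234 -3.306
vertex 0.903 -3.041 -3.372
vertex 0.535 -1.615 -5.111
endloop
endfacet

endsolid


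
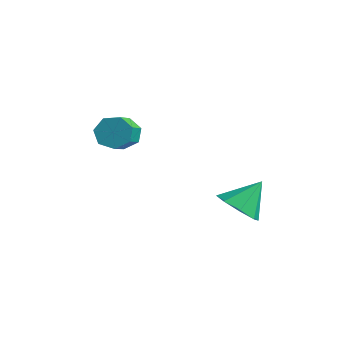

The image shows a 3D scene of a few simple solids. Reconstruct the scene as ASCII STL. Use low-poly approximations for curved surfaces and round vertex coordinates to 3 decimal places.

solid 
facet normal -0.457 0.725 -0.515
outer loop
vertex -1.359 1.708 -2.093
vertex -1.955 1.527 -1.819
vertex -1.501 1.978 -1.587
endloop
endfacet
facet normal 0.856 0.515 -0.035
outer loop
vertex -1.359 1.708 -2.093
vertex -1.501 1.978 -1.587
vertex -0.669 0.614 -1.315
endloop
endfacet
facet normal 0.856 0.516 -0.034
outer loop
vertex -0.669 0.614 -1.315
vertex -1.501 1.978 -1.587
vertex -0.811 0.883 -0.809
endloop
endfacet
facet normal 0.457 -0.726 0.514
outer loop
vertex -0.669 0.614 -1.315
vertex -0.811 0.883 -0.809
vertex -1.265 0.433 -1.041
endloop
endfacet
facet normal -0.457 0.725 -0.515
outer loop
vertex -1.501 1.978 -1.587
vertex -1.955 1.527 -1.819
vertex -1.985 1.908 -1.256
endloop
endfacet
facet normal 0.345 0.678 0.648
outer loop
vertex -1.501 1.978 -1.587
vertex -1.985 1.908 -1.256
vertex -0.811 0.883 -0.809
endloop
endfacet
facet normal 0.345 0.678 0.648
outer loop
vertex -0.811 0.883 -0.809
vertex -1.985 1.908 -1.256
vertex -1.295 0.813 -0.478
endloop
endfacet
facet normal 0.457 -0.726 0.514
outer loop
vertex -0.811 0.883 -0.809
vertex -1.295 0.813 -0.478
vertex -1.265 0.433 -1.041
endloop
endfacet
facet normal -0.456 0.725 -0.515
outer loop
vertex -1.985 1.908 -1.256
vertex -1.955 1.527 -1.819
vertex -2.446 1.552 -1.349
endloop
endfacet
facet normal -0.425 0.331 0.843
outer loop
vertex -1.985 1.908 -1.256
vertex -2.446 1.552 -1.349
vertex -1.295 0.813 -0.478
endloop
endfacet
facet normal -0.425 0.331 0.843
outer loop
vertex -1.295 0.813 -0.478
vertex -2.446 1.552 -1.349
vertex -1.756 0.457 -0.571
endloop
endfacet
facet normal 0.457 -0.726 0.514
outer loop
vertex -1.295 0.813 -0.478
vertex -1.756 0.457 -0.571
vertex -1.265 0.433 -1.041
endloop
endfacet
facet normal -0.456 0.725 -0.515
outer loop
vertex -2.446 1.552 -1.349
vertex -1.955 1.527 -1.819
vertex -2.537 1.177 -1.796
endloop
endfacet
facet normal -0.876 -0.266 0.402
outer loop
vertex -2.446 1.552 -1.349
vertex -2.537 1.177 -1.796
vertex -1.756 0.457 -0.571
endloop
endfacet
facet normal -0.876 -0.266 0.402
outer loop
vertex -1.756 0.457 -0.571
vertex -2.537 1.177 -1.796
vertex -1.847 0.082 -1.018
endloop
endfacet
facet normal 0.458 -0.725 0.515
outer loop
vertex -1.756 0.457 -0.571
vertex -1.847 0.082 -1.018
vertex -1.265 0.433 -1.041
endloop
endfacet
facet normal -0.457 0.725 -0.515
outer loop
vertex -2.537 1.177 -1.796
vertex -1.955 1.527 -1.819
vertex -2.19 1.066 -2.26
endloop
endfacet
facet normal -0.667 -0.662 -0.341
outer loop
vertex -2.537 1.177 -1.796
vertex -2.19 1.066 -2.26
vertex -1.847 0.082 -1.018
endloop
endfacet
facet normal -0.667 -0.662 -0.341
outer loop
vertex -1.847 0.082 -1.018
vertex -2.19 1.066 -2.26
vertex -1.5 -0.029 -1.482
endloop
endfacet
facet normal 0.457 -0.725 0.515
outer loop
vertex -1.847 0.082 -1.018
vertex -1.5 -0.029 -1.482
vertex -1.265 0.433 -1.041
endloop
endfacet
facet normal -0.458 0.725 -0.514
outer loop
vertex -2.19 1.066 -2.26
vertex -1.955 1.527 -1.819
vertex -1.666 1.303 -2.392
endloop
endfacet
facet normal 0.045 -0.560 -0.827
outer loop
vertex -2.19 1.066 -2.26
vertex -1.666 1.303 -2.392
vertex -1.5 -0.029 -1.482
endloop
endfacet
facet normal 0.045 -0.560 -0.827
outer loop
vertex -1.5 -0.029 -1.482
vertex -1.666 1.303 -2.392
vertex -0.976 0.208 -1.614
endloop
endfacet
facet normal 0.458 -0.725 0.515
outer loop
vertex -1.5 -0.029 -1.482
vertex -0.976 0.208 -1.614
vertex -1.265 0.433 -1.041
endloop
endfacet
facet normal -0.457 0.726 -0.514
outer loop
vertex -1.666 1.303 -2.392
vertex -1.955 1.527 -1.819
vertex -1.359 1.708 -2.093
endloop
endfacet
facet normal 0.722 -0.037 -0.691
outer loop
vertex -1.666 1.303 -2.392
vertex -1.359 1.708 -2.093
vertex -0.976 0.208 -1.614
endloop
endfacet
facet normal 0.722 -0.037 -0.691
outer loop
vertex -0.976 0.208 -1.614
vertex -1.359 1.708 -2.093
vertex -0.669 0.614 -1.315
endloop
endfacet
facet normal 0.457 -0.725 0.515
outer loop
vertex -0.976 0.208 -1.614
vertex -0.669 0.614 -1.315
vertex -1.265 0.433 -1.041
endloop
endfacet
facet normal -0.178 -0.679 -0.713
outer loop
vertex 2.837 3.128 -4.778
vertex 2.197 2.778 -4.285
vertex 2.237 3.41 -4.897
endloop
endfacet
facet normal 0.451 0.864 -0.226
outer loop
vertex 2.837 3.128 -4.778
vertex 2.237 3.41 -4.897
vertex 2.443 3.722 -3.295
endloop
endfacet
facet normal -0.177 -0.679 -0.713
outer loop
vertex 2.237 3.41 -4.897
vertex 2.197 2.778 -4.285
vertex 1.613 3.322 -4.658
endloop
endfacet
facet normal -0.199 0.966 -0.163
outer loop
vertex 2.237 3.41 -4.897
vertex 1.613 3.322 -4.658
vertex 2.443 3.722 -3.295
endloop
endfacet
facet normal -0.178 -0.679 -0.712
outer loop
vertex 1.613 3.322 -4.658
vertex 2.197 2.778 -4.285
vertex 1.332 2.915 -4.2
endloop
endfacet
facet normal -0.680 0.703 0.208
outer loop
vertex 1.613 3.322 -4.658
vertex 1.332 2.915 -4.2
vertex 2.443 3.722 -3.295
endloop
endfacet
facet normal -0.178 -0.679 -0.712
outer loop
vertex 1.332 2.915 -4.2
vertex 2.197 2.778 -4.285
vertex 1.557 2.429 -3.793
endloop
endfacet
facet normal -0.709 0.230 0.666
outer loop
vertex 1.332 2.915 -4.2
vertex 1.557 2.429 -3.793
vertex 2.443 3.722 -3.295
endloop
endfacet
facet normal -0.178 -0.679 -0.713
outer loop
vertex 1.557 2.429 -3.793
vertex 2.197 2.778 -4.285
vertex 2.157 2.147 -3.674
endloop
endfacet
facet normal -0.271 -0.178 0.946
outer loop
vertex 1.557 2.429 -3.793
vertex 2.157 2.147 -3.674
vertex 2.443 3.722 -3.295
endloop
endfacet
facet normal -0.177 -0.679 -0.713
outer loop
vertex 2.157 2.147 -3.674
vertex 2.197 2.778 -4.285
vertex 2.78 2.235 -3.913
endloop
endfacet
facet normal 0.378 -0.281 0.882
outer loop
vertex 2.157 2.147 -3.674
vertex 2.78 2.235 -3.913
vertex 2.443 3.722 -3.295
endloop
endfacet
facet normal -0.178 -0.679 -0.713
outer loop
vertex 2.78 2.235 -3.913
vertex 2.197 2.778 -4.285
vertex 3.062 2.641 -4.37
endloop
endfacet
facet normal 0.858 -0.019 0.513
outer loop
vertex 2.78 2.235 -3.913
vertex 3.062 2.641 -4.37
vertex 2.443 3.722 -3.295
endloop
endfacet
facet normal -0.178 -0.679 -0.712
outer loop
vertex 3.062 2.641 -4.37
vertex 2.197 2.778 -4.285
vertex 2.837 3.128 -4.778
endloop
endfacet
facet normal 0.889 0.455 0.054
outer loop
vertex 3.062 2.641 -4.37
vertex 2.837 3.128 -4.778
vertex 2.443 3.722 -3.295
endloop
endfacet

endsolid


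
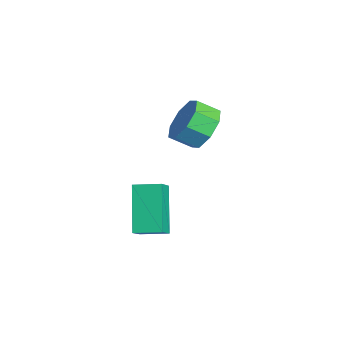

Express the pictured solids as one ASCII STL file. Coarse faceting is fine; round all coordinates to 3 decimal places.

solid 
facet normal -0.677 0.373 -0.634
outer loop
vertex -0.499 -0.222 1.551
vertex -0.108 0.801 1.736
vertex 0.871 -0.455 -0.05
endloop
endfacet
facet normal -0.353 -0.921 -0.168
outer loop
vertex 1.568 -0.841 0.604
vertex -0.499 -0.222 1.551
vertex 0.871 -0.455 -0.05
endloop
endfacet
facet normal -0.677 0.374 -0.634
outer loop
vertex 0.871 -0.455 -0.05
vertex -0.108 0.801 1.736
vertex 1.262 0.567 0.136
endloop
endfacet
facet normal 0.647 -0.110 -0.755
outer loop
vertex 1.262 0.567 0.136
vertex 1.568 -0.841 0.604
vertex 0.871 -0.455 -0.05
endloop
endfacet
facet normal -0.647 0.111 0.755
outer loop
vertex -0.499 -0.222 1.551
vertex 0.589 0.415 2.39
vertex -0.108 0.801 1.736
endloop
endfacet
facet normal -0.352 -0.921 -0.167
outer loop
vertex 0.198 -0.607 2.204
vertex -0.499 -0.222 1.551
vertex 1.568 -0.841 0.604
endloop
endfacet
facet normal -0.647 0.110 0.755
outer loop
vertex 0.198 -0.607 2.204
vertex 0.589 0.415 2.39
vertex -0.499 -0.222 1.551
endloop
endfacet
facet normal 0.353 0.921 0.167
outer loop
vertex -0.108 0.801 1.736
vertex 0.589 0.415 2.39
vertex 1.262 0.567 0.136
endloop
endfacet
facet normal 0.646 -0.110 -0.755
outer loop
vertex 1.959 0.182 0.789
vertex 1.568 -0.841 0.604
vertex 1.262 0.567 0.136
endloop
endfacet
facet normal 0.352 0.921 0.167
outer loop
vertex 1.262 0.567 0.136
vertex 0.589 0.415 2.39
vertex 1.959 0.182 0.789
endloop
endfacet
facet normal 0.677 -0.373 0.634
outer loop
vertex 1.959 0.182 0.789
vertex 0.198 -0.607 2.204
vertex 1.568 -0.841 0.604
endloop
endfacet
facet normal 0.677 -0.374 0.634
outer loop
vertex 0.589 0.415 2.39
vertex 0.198 -0.607 2.204
vertex 1.959 0.182 0.789
endloop
endfacet
facet normal 0.162 0.830 -0.534
outer loop
vertex -2.225 2.364 2.175
vertex -3.054 2.81 2.617
vertex -2.04 2.757 2.842
endloop
endfacet
facet normal 0.959 -0.259 -0.113
outer loop
vertex -2.225 2.364 2.175
vertex -2.04 2.757 2.842
vertex -2.396 1.485 2.741
endloop
endfacet
facet normal 0.959 -0.260 -0.112
outer loop
vertex -2.396 1.485 2.741
vertex -2.04 2.757 2.842
vertex -2.212 1.878 3.408
endloop
endfacet
facet normal -0.161 -0.830 0.534
outer loop
vertex -2.396 1.485 2.741
vertex -2.212 1.878 3.408
vertex -3.226 1.93 3.183
endloop
endfacet
facet normal 0.162 0.830 -0.534
outer loop
vertex -2.04 2.757 2.842
vertex -3.054 2.81 2.617
vertex -2.45 3.181 3.377
endloop
endfacet
facet normal 0.842 0.166 0.514
outer loop
vertex -2.04 2.757 2.842
vertex -2.45 3.181 3.377
vertex -2.212 1.878 3.408
endloop
endfacet
facet normal 0.842 0.166 0.513
outer loop
vertex -2.212 1.878 3.408
vertex -2.45 3.181 3.377
vertex -2.621 2.301 3.943
endloop
endfacet
facet normal -0.161 -0.830 0.533
outer loop
vertex -2.212 1.878 3.408
vertex -2.621 2.301 3.943
vertex -3.226 1.93 3.183
endloop
endfacet
facet normal 0.162 0.830 -0.534
outer loop
vertex -2.45 3.181 3.377
vertex -3.054 2.81 2.617
vertex -3.213 3.388 3.467
endloop
endfacet
facet normal 0.233 0.494 0.838
outer loop
vertex -2.45 3.181 3.377
vertex -3.213 3.388 3.467
vertex -2.621 2.301 3.943
endloop
endfacet
facet normal 0.233 0.494 0.838
outer loop
vertex -2.621 2.301 3.943
vertex -3.213 3.388 3.467
vertex -3.384 2.508 4.033
endloop
endfacet
facet normal -0.162 -0.830 0.534
outer loop
vertex -2.621 2.301 3.943
vertex -3.384 2.508 4.033
vertex -3.226 1.93 3.183
endloop
endfacet
facet normal 0.160 0.830 -0.534
outer loop
vertex -3.213 3.388 3.467
vertex -3.054 2.81 2.617
vertex -3.884 3.255 3.059
endloop
endfacet
facet normal -0.514 0.532 0.672
outer loop
vertex -3.213 3.388 3.467
vertex -3.884 3.255 3.059
vertex -3.384 2.508 4.033
endloop
endfacet
facet normal -0.514 0.533 0.672
outer loop
vertex -3.384 2.508 4.033
vertex -3.884 3.255 3.059
vertex -4.055 2.376 3.625
endloop
endfacet
facet normal -0.162 -0.830 0.534
outer loop
vertex -3.384 2.508 4.033
vertex -4.055 2.376 3.625
vertex -3.226 1.93 3.183
endloop
endfacet
facet normal 0.161 0.830 -0.534
outer loop
vertex -3.884 3.255 3.059
vertex -3.054 2.81 2.617
vertex -4.068 2.862 2.392
endloop
endfacet
facet normal -0.959 0.259 0.112
outer loop
vertex -3.884 3.255 3.059
vertex -4.068 2.862 2.392
vertex -4.055 2.376 3.625
endloop
endfacet
facet normal -0.959 0.260 0.113
outer loop
vertex -4.055 2.376 3.625
vertex -4.068 2.862 2.392
vertex -4.24 1.983 2.958
endloop
endfacet
facet normal -0.162 -0.830 0.534
outer loop
vertex -4.055 2.376 3.625
vertex -4.24 1.983 2.958
vertex -3.226 1.93 3.183
endloop
endfacet
facet normal 0.161 0.830 -0.533
outer loop
vertex -4.068 2.862 2.392
vertex -3.054 2.81 2.617
vertex -3.659 2.439 1.857
endloop
endfacet
facet normal -0.842 -0.166 -0.513
outer loop
vertex -4.068 2.862 2.392
vertex -3.659 2.439 1.857
vertex -4.24 1.983 2.958
endloop
endfacet
facet normal -0.842 -0.167 -0.513
outer loop
vertex -4.24 1.983 2.958
vertex -3.659 2.439 1.857
vertex -3.83 1.559 2.423
endloop
endfacet
facet normal -0.162 -0.830 0.534
outer loop
vertex -4.24 1.983 2.958
vertex -3.83 1.559 2.423
vertex -3.226 1.93 3.183
endloop
endfacet
facet normal 0.162 0.830 -0.534
outer loop
vertex -3.659 2.439 1.857
vertex -3.054 2.81 2.617
vertex -2.896 2.232 1.767
endloop
endfacet
facet normal -0.233 -0.494 -0.838
outer loop
vertex -3.659 2.439 1.857
vertex -2.896 2.232 1.767
vertex -3.83 1.559 2.423
endloop
endfacet
facet normal -0.233 -0.494 -0.838
outer loop
vertex -3.83 1.559 2.423
vertex -2.896 2.232 1.767
vertex -3.067 1.352 2.333
endloop
endfacet
facet normal -0.162 -0.830 0.534
outer loop
vertex -3.83 1.559 2.423
vertex -3.067 1.352 2.333
vertex -3.226 1.93 3.183
endloop
endfacet
facet normal 0.162 0.830 -0.534
outer loop
vertex -2.896 2.232 1.767
vertex -3.054 2.81 2.617
vertex -2.225 2.364 2.175
endloop
endfacet
facet normal 0.514 -0.532 -0.673
outer loop
vertex -2.896 2.232 1.767
vertex -2.225 2.364 2.175
vertex -3.067 1.352 2.333
endloop
endfacet
facet normal 0.514 -0.533 -0.672
outer loop
vertex -3.067 1.352 2.333
vertex -2.225 2.364 2.175
vertex -2.396 1.485 2.741
endloop
endfacet
facet normal -0.160 -0.830 0.534
outer loop
vertex -3.067 1.352 2.333
vertex -2.396 1.485 2.741
vertex -3.226 1.93 3.183
endloop
endfacet

endsolid


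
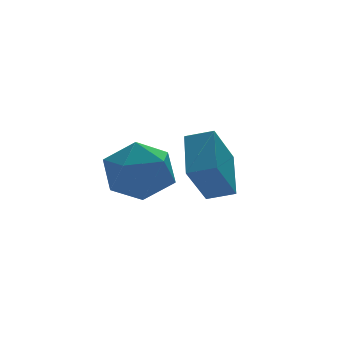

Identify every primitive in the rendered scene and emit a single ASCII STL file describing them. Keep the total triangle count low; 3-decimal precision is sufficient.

solid 
facet normal -0.783 0.546 -0.296
outer loop
vertex 0.374 -3.047 -0.993
vertex 0.948 -1.719 -0.063
vertex 1.291 -2.479 -2.37
endloop
endfacet
facet normal -0.333 -0.773 -0.541
outer loop
vertex 2.012 -2.981 -2.097
vertex 0.374 -3.047 -0.993
vertex 1.291 -2.479 -2.37
endloop
endfacet
facet normal -0.783 0.547 -0.297
outer loop
vertex 1.291 -2.479 -2.37
vertex 0.948 -1.719 -0.063
vertex 1.866 -1.151 -1.44
endloop
endfacet
facet normal 0.524 0.325 -0.787
outer loop
vertex 1.866 -1.151 -1.44
vertex 2.012 -2.981 -2.097
vertex 1.291 -2.479 -2.37
endloop
endfacet
facet normal -0.524 -0.325 0.787
outer loop
vertex 0.374 -3.047 -0.993
vertex 1.669 -2.221 0.21
vertex 0.948 -1.719 -0.063
endloop
endfacet
facet normal -0.333 -0.772 -0.541
outer loop
vertex 1.094 -3.549 -0.72
vertex 0.374 -3.047 -0.993
vertex 2.012 -2.981 -2.097
endloop
endfacet
facet normal -0.525 -0.324 0.787
outer loop
vertex 1.094 -3.549 -0.72
vertex 1.669 -2.221 0.21
vertex 0.374 -3.047 -0.993
endloop
endfacet
facet normal 0.333 0.772 0.541
outer loop
vertex 0.948 -1.719 -0.063
vertex 1.669 -2.221 0.21
vertex 1.866 -1.151 -1.44
endloop
endfacet
facet normal 0.525 0.324 -0.787
outer loop
vertex 2.586 -1.653 -1.167
vertex 2.012 -2.981 -2.097
vertex 1.866 -1.151 -1.44
endloop
endfacet
facet normal 0.333 0.772 0.541
outer loop
vertex 1.866 -1.151 -1.44
vertex 1.669 -2.221 0.21
vertex 2.586 -1.653 -1.167
endloop
endfacet
facet normal 0.783 -0.546 0.297
outer loop
vertex 2.586 -1.653 -1.167
vertex 1.094 -3.549 -0.72
vertex 2.012 -2.981 -2.097
endloop
endfacet
facet normal 0.783 -0.547 0.296
outer loop
vertex 1.669 -2.221 0.21
vertex 1.094 -3.549 -0.72
vertex 2.586 -1.653 -1.167
endloop
endfacet
facet normal -0.839 0.466 -0.280
outer loop
vertex 0.009 1.208 -2.732
vertex -0.615 0.14 -2.639
vertex -0.525 0.893 -1.657
endloop
endfacet
facet normal -0.404 0.912 0.066
outer loop
vertex 0.009 1.208 -2.732
vertex -0.525 0.893 -1.657
vertex 0.609 1.396 -1.663
endloop
endfacet
facet normal 0.216 0.934 -0.286
outer loop
vertex 0.009 1.208 -2.732
vertex 0.609 1.396 -1.663
vertex 1.22 0.953 -2.648
endloop
endfacet
facet normal 0.164 0.500 -0.850
outer loop
vertex 0.009 1.208 -2.732
vertex 1.22 0.953 -2.648
vertex 0.463 0.177 -3.251
endloop
endfacet
facet normal -0.488 0.211 -0.847
outer loop
vertex 0.009 1.208 -2.732
vertex 0.463 0.177 -3.251
vertex -0.615 0.14 -2.639
endloop
endfacet
facet normal -0.280 0.640 0.715
outer loop
vertex 0.609 1.396 -1.663
vertex -0.525 0.893 -1.657
vertex 0.357 0.443 -0.909
endloop
endfacet
facet normal -0.985 -0.082 0.153
outer loop
vertex -0.525 0.893 -1.657
vertex -0.615 0.14 -2.639
vertex -0.4 -0.333 -1.512
endloop
endfacet
facet normal -0.416 -0.494 -0.763
outer loop
vertex -0.615 0.14 -2.639
vertex 0.463 0.177 -3.251
vertex 0.211 -0.776 -2.497
endloop
endfacet
facet normal 0.639 -0.026 -0.769
outer loop
vertex 0.463 0.177 -3.251
vertex 1.22 0.953 -2.648
vertex 1.345 -0.273 -2.503
endloop
endfacet
facet normal 0.723 0.675 0.145
outer loop
vertex 1.22 0.953 -2.648
vertex 0.609 1.396 -1.663
vertex 1.435 0.48 -1.521
endloop
endfacet
facet normal -0.164 -0.500 0.850
outer loop
vertex 0.811 -0.588 -1.428
vertex 0.357 0.443 -0.909
vertex -0.4 -0.333 -1.512
endloop
endfacet
facet normal -0.216 -0.934 0.286
outer loop
vertex 0.811 -0.588 -1.428
vertex -0.4 -0.333 -1.512
vertex 0.211 -0.776 -2.497
endloop
endfacet
facet normal 0.404 -0.912 -0.066
outer loop
vertex 0.811 -0.588 -1.428
vertex 0.211 -0.776 -2.497
vertex 1.345 -0.273 -2.503
endloop
endfacet
facet normal 0.839 -0.466 0.280
outer loop
vertex 0.811 -0.588 -1.428
vertex 1.345 -0.273 -2.503
vertex 1.435 0.48 -1.521
endloop
endfacet
facet normal 0.488 -0.211 0.847
outer loop
vertex 0.811 -0.588 -1.428
vertex 1.435 0.48 -1.521
vertex 0.357 0.443 -0.909
endloop
endfacet
facet normal -0.639 0.026 0.769
outer loop
vertex -0.4 -0.333 -1.512
vertex 0.357 0.443 -0.909
vertex -0.525 0.893 -1.657
endloop
endfacet
facet normal -0.723 -0.675 -0.145
outer loop
vertex 0.211 -0.776 -2.497
vertex -0.4 -0.333 -1.512
vertex -0.615 0.14 -2.639
endloop
endfacet
facet normal 0.280 -0.640 -0.715
outer loop
vertex 1.345 -0.273 -2.503
vertex 0.211 -0.776 -2.497
vertex 0.463 0.177 -3.251
endloop
endfacet
facet normal 0.985 0.082 -0.153
outer loop
vertex 1.435 0.48 -1.521
vertex 1.345 -0.273 -2.503
vertex 1.22 0.953 -2.648
endloop
endfacet
facet normal 0.416 0.494 0.763
outer loop
vertex 0.357 0.443 -0.909
vertex 1.435 0.48 -1.521
vertex 0.609 1.396 -1.663
endloop
endfacet

endsolid


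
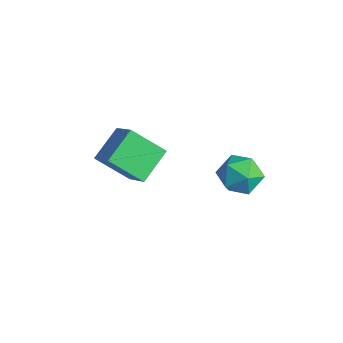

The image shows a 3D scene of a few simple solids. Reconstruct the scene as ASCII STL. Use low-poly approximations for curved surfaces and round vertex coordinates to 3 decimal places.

solid 
facet normal 0.195 0.928 -0.317
outer loop
vertex 2.355 3.026 0.399
vertex 2.018 3.296 0.982
vertex 2.729 3.155 1.007
endloop
endfacet
facet normal 0.702 0.472 -0.532
outer loop
vertex 2.355 3.026 0.399
vertex 2.729 3.155 1.007
vertex 2.85 2.548 0.628
endloop
endfacet
facet normal 0.389 -0.038 -0.920
outer loop
vertex 2.355 3.026 0.399
vertex 2.85 2.548 0.628
vertex 2.214 2.314 0.369
endloop
endfacet
facet normal -0.311 0.101 -0.945
outer loop
vertex 2.355 3.026 0.399
vertex 2.214 2.314 0.369
vertex 1.7 2.777 0.588
endloop
endfacet
facet normal -0.430 0.698 -0.572
outer loop
vertex 2.355 3.026 0.399
vertex 1.7 2.777 0.588
vertex 2.018 3.296 0.982
endloop
endfacet
facet normal 0.985 0.167 0.047
outer loop
vertex 2.85 2.548 0.628
vertex 2.729 3.155 1.007
vertex 2.82 2.523 1.352
endloop
endfacet
facet normal 0.165 0.904 0.395
outer loop
vertex 2.729 3.155 1.007
vertex 2.018 3.296 0.982
vertex 2.306 2.986 1.571
endloop
endfacet
facet normal -0.847 0.532 -0.017
outer loop
vertex 2.018 3.296 0.982
vertex 1.7 2.777 0.588
vertex 1.67 2.752 1.312
endloop
endfacet
facet normal -0.654 -0.433 -0.620
outer loop
vertex 1.7 2.777 0.588
vertex 2.214 2.314 0.369
vertex 1.791 2.145 0.933
endloop
endfacet
facet normal 0.479 -0.659 -0.581
outer loop
vertex 2.214 2.314 0.369
vertex 2.85 2.548 0.628
vertex 2.502 2.004 0.958
endloop
endfacet
facet normal 0.311 -0.101 0.945
outer loop
vertex 2.165 2.274 1.541
vertex 2.82 2.523 1.352
vertex 2.306 2.986 1.571
endloop
endfacet
facet normal -0.389 0.038 0.920
outer loop
vertex 2.165 2.274 1.541
vertex 2.306 2.986 1.571
vertex 1.67 2.752 1.312
endloop
endfacet
facet normal -0.702 -0.472 0.532
outer loop
vertex 2.165 2.274 1.541
vertex 1.67 2.752 1.312
vertex 1.791 2.145 0.933
endloop
endfacet
facet normal -0.195 -0.928 0.317
outer loop
vertex 2.165 2.274 1.541
vertex 1.791 2.145 0.933
vertex 2.502 2.004 0.958
endloop
endfacet
facet normal 0.430 -0.698 0.572
outer loop
vertex 2.165 2.274 1.541
vertex 2.502 2.004 0.958
vertex 2.82 2.523 1.352
endloop
endfacet
facet normal 0.654 0.433 0.620
outer loop
vertex 2.306 2.986 1.571
vertex 2.82 2.523 1.352
vertex 2.729 3.155 1.007
endloop
endfacet
facet normal -0.479 0.659 0.581
outer loop
vertex 1.67 2.752 1.312
vertex 2.306 2.986 1.571
vertex 2.018 3.296 0.982
endloop
endfacet
facet normal -0.985 -0.167 -0.047
outer loop
vertex 1.791 2.145 0.933
vertex 1.67 2.752 1.312
vertex 1.7 2.777 0.588
endloop
endfacet
facet normal -0.165 -0.904 -0.395
outer loop
vertex 2.502 2.004 0.958
vertex 1.791 2.145 0.933
vertex 2.214 2.314 0.369
endloop
endfacet
facet normal 0.847 -0.532 0.017
outer loop
vertex 2.82 2.523 1.352
vertex 2.502 2.004 0.958
vertex 2.85 2.548 0.628
endloop
endfacet
facet normal -0.780 0.064 -0.622
outer loop
vertex -1.503 0.135 -0.193
vertex -1.893 1.128 0.399
vertex -0.799 0.892 -0.998
endloop
endfacet
facet normal 0.319 -0.814 -0.486
outer loop
vertex 0.153 0.812 -0.239
vertex -1.503 0.135 -0.193
vertex -0.799 0.892 -0.998
endloop
endfacet
facet normal -0.780 0.065 -0.622
outer loop
vertex -0.799 0.892 -0.998
vertex -1.893 1.128 0.399
vertex -1.189 1.884 -0.405
endloop
endfacet
facet normal 0.538 0.578 -0.614
outer loop
vertex -1.189 1.884 -0.405
vertex 0.153 0.812 -0.239
vertex -0.799 0.892 -0.998
endloop
endfacet
facet normal -0.538 -0.577 0.614
outer loop
vertex -1.503 0.135 -0.193
vertex -0.941 1.048 1.158
vertex -1.893 1.128 0.399
endloop
endfacet
facet normal 0.319 -0.814 -0.486
outer loop
vertex -0.551 0.056 0.565
vertex -1.503 0.135 -0.193
vertex 0.153 0.812 -0.239
endloop
endfacet
facet normal -0.537 -0.578 0.614
outer loop
vertex -0.551 0.056 0.565
vertex -0.941 1.048 1.158
vertex -1.503 0.135 -0.193
endloop
endfacet
facet normal -0.319 0.814 0.486
outer loop
vertex -1.893 1.128 0.399
vertex -0.941 1.048 1.158
vertex -1.189 1.884 -0.405
endloop
endfacet
facet normal 0.537 0.577 -0.615
outer loop
vertex -0.237 1.805 0.353
vertex 0.153 0.812 -0.239
vertex -1.189 1.884 -0.405
endloop
endfacet
facet normal -0.319 0.814 0.486
outer loop
vertex -1.189 1.884 -0.405
vertex -0.941 1.048 1.158
vertex -0.237 1.805 0.353
endloop
endfacet
facet normal 0.780 -0.065 0.622
outer loop
vertex -0.237 1.805 0.353
vertex -0.551 0.056 0.565
vertex 0.153 0.812 -0.239
endloop
endfacet
facet normal 0.781 -0.065 0.622
outer loop
vertex -0.941 1.048 1.158
vertex -0.551 0.056 0.565
vertex -0.237 1.805 0.353
endloop
endfacet

endsolid


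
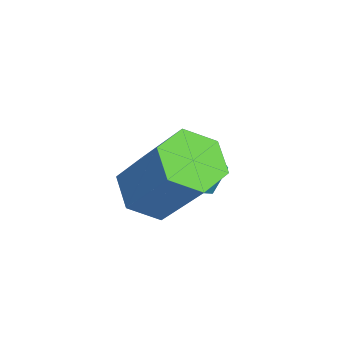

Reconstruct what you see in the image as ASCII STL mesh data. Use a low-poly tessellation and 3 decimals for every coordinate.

solid 
facet normal -0.325 -0.466 -0.823
outer loop
vertex -2.039 -1.807 -1.233
vertex -2.628 -1.448 -1.204
vertex -2.089 -1.2 -1.557
endloop
endfacet
facet normal 0.943 -0.093 -0.319
outer loop
vertex -2.039 -1.807 -1.233
vertex -2.089 -1.2 -1.557
vertex -1.484 -1.011 0.175
endloop
endfacet
facet normal 0.943 -0.093 -0.319
outer loop
vertex -1.484 -1.011 0.175
vertex -2.089 -1.2 -1.557
vertex -1.534 -0.404 -0.149
endloop
endfacet
facet normal 0.325 0.466 0.823
outer loop
vertex -1.484 -1.011 0.175
vertex -1.534 -0.404 -0.149
vertex -2.072 -0.652 0.204
endloop
endfacet
facet normal -0.325 -0.465 -0.823
outer loop
vertex -2.089 -1.2 -1.557
vertex -2.628 -1.448 -1.204
vertex -2.677 -0.84 -1.528
endloop
endfacet
facet normal 0.410 0.715 -0.566
outer loop
vertex -2.089 -1.2 -1.557
vertex -2.677 -0.84 -1.528
vertex -1.534 -0.404 -0.149
endloop
endfacet
facet normal 0.409 0.716 -0.566
outer loop
vertex -1.534 -0.404 -0.149
vertex -2.677 -0.84 -1.528
vertex -2.122 -0.045 -0.12
endloop
endfacet
facet normal 0.325 0.466 0.823
outer loop
vertex -1.534 -0.404 -0.149
vertex -2.122 -0.045 -0.12
vertex -2.072 -0.652 0.204
endloop
endfacet
facet normal -0.325 -0.465 -0.824
outer loop
vertex -2.677 -0.84 -1.528
vertex -2.628 -1.448 -1.204
vertex -3.216 -1.089 -1.175
endloop
endfacet
facet normal -0.535 0.809 -0.246
outer loop
vertex -2.677 -0.84 -1.528
vertex -3.216 -1.089 -1.175
vertex -2.122 -0.045 -0.12
endloop
endfacet
facet normal -0.534 0.809 -0.247
outer loop
vertex -2.122 -0.045 -0.12
vertex -3.216 -1.089 -1.175
vertex -2.661 -0.293 0.233
endloop
endfacet
facet normal 0.325 0.466 0.823
outer loop
vertex -2.122 -0.045 -0.12
vertex -2.661 -0.293 0.233
vertex -2.072 -0.652 0.204
endloop
endfacet
facet normal -0.325 -0.466 -0.823
outer loop
vertex -3.216 -1.089 -1.175
vertex -2.628 -1.448 -1.204
vertex -3.166 -1.696 -0.851
endloop
endfacet
facet normal -0.943 0.093 0.319
outer loop
vertex -3.216 -1.089 -1.175
vertex -3.166 -1.696 -0.851
vertex -2.661 -0.293 0.233
endloop
endfacet
facet normal -0.943 0.093 0.319
outer loop
vertex -2.661 -0.293 0.233
vertex -3.166 -1.696 -0.851
vertex -2.611 -0.9 0.557
endloop
endfacet
facet normal 0.325 0.466 0.823
outer loop
vertex -2.661 -0.293 0.233
vertex -2.611 -0.9 0.557
vertex -2.072 -0.652 0.204
endloop
endfacet
facet normal -0.325 -0.466 -0.823
outer loop
vertex -3.166 -1.696 -0.851
vertex -2.628 -1.448 -1.204
vertex -2.578 -2.055 -0.88
endloop
endfacet
facet normal -0.409 -0.716 0.566
outer loop
vertex -3.166 -1.696 -0.851
vertex -2.578 -2.055 -0.88
vertex -2.611 -0.9 0.557
endloop
endfacet
facet normal -0.410 -0.715 0.566
outer loop
vertex -2.611 -0.9 0.557
vertex -2.578 -2.055 -0.88
vertex -2.023 -1.26 0.528
endloop
endfacet
facet normal 0.325 0.465 0.823
outer loop
vertex -2.611 -0.9 0.557
vertex -2.023 -1.26 0.528
vertex -2.072 -0.652 0.204
endloop
endfacet
facet normal -0.325 -0.466 -0.823
outer loop
vertex -2.578 -2.055 -0.88
vertex -2.628 -1.448 -1.204
vertex -2.039 -1.807 -1.233
endloop
endfacet
facet normal 0.534 -0.809 0.246
outer loop
vertex -2.578 -2.055 -0.88
vertex -2.039 -1.807 -1.233
vertex -2.023 -1.26 0.528
endloop
endfacet
facet normal 0.535 -0.808 0.246
outer loop
vertex -2.023 -1.26 0.528
vertex -2.039 -1.807 -1.233
vertex -1.484 -1.011 0.175
endloop
endfacet
facet normal 0.325 0.465 0.824
outer loop
vertex -2.023 -1.26 0.528
vertex -1.484 -1.011 0.175
vertex -2.072 -0.652 0.204
endloop
endfacet
facet normal 0.294 0.928 -0.227
outer loop
vertex -3.61 -0.46 -2.17
vertex -4.048 -0.226 -1.781
vertex -3.47 -0.356 -1.564
endloop
endfacet
facet normal 0.839 0.469 -0.274
outer loop
vertex -3.61 -0.46 -2.17
vertex -3.47 -0.356 -1.564
vertex -3.269 -0.882 -1.848
endloop
endfacet
facet normal 0.663 -0.034 -0.748
outer loop
vertex -3.61 -0.46 -2.17
vertex -3.269 -0.882 -1.848
vertex -3.722 -1.077 -2.241
endloop
endfacet
facet normal 0.010 0.113 -0.994
outer loop
vertex -3.61 -0.46 -2.17
vertex -3.722 -1.077 -2.241
vertex -4.204 -0.672 -2.2
endloop
endfacet
facet normal -0.219 0.708 -0.672
outer loop
vertex -3.61 -0.46 -2.17
vertex -4.204 -0.672 -2.2
vertex -4.048 -0.226 -1.781
endloop
endfacet
facet normal 0.919 0.156 0.362
outer loop
vertex -3.269 -0.882 -1.848
vertex -3.47 -0.356 -1.564
vertex -3.496 -0.908 -1.26
endloop
endfacet
facet normal 0.038 0.898 0.438
outer loop
vertex -3.47 -0.356 -1.564
vertex -4.048 -0.226 -1.781
vertex -3.978 -0.503 -1.219
endloop
endfacet
facet normal -0.792 0.542 -0.282
outer loop
vertex -4.048 -0.226 -1.781
vertex -4.204 -0.672 -2.2
vertex -4.431 -0.698 -1.612
endloop
endfacet
facet normal -0.423 -0.422 -0.802
outer loop
vertex -4.204 -0.672 -2.2
vertex -3.722 -1.077 -2.241
vertex -4.23 -1.224 -1.896
endloop
endfacet
facet normal 0.634 -0.659 -0.404
outer loop
vertex -3.722 -1.077 -2.241
vertex -3.269 -0.882 -1.848
vertex -3.652 -1.354 -1.679
endloop
endfacet
facet normal -0.010 -0.113 0.994
outer loop
vertex -4.09 -1.12 -1.29
vertex -3.496 -0.908 -1.26
vertex -3.978 -0.503 -1.219
endloop
endfacet
facet normal -0.663 0.034 0.748
outer loop
vertex -4.09 -1.12 -1.29
vertex -3.978 -0.503 -1.219
vertex -4.431 -0.698 -1.612
endloop
endfacet
facet normal -0.839 -0.469 0.274
outer loop
vertex -4.09 -1.12 -1.29
vertex -4.431 -0.698 -1.612
vertex -4.23 -1.224 -1.896
endloop
endfacet
facet normal -0.294 -0.928 0.227
outer loop
vertex -4.09 -1.12 -1.29
vertex -4.23 -1.224 -1.896
vertex -3.652 -1.354 -1.679
endloop
endfacet
facet normal 0.219 -0.708 0.672
outer loop
vertex -4.09 -1.12 -1.29
vertex -3.652 -1.354 -1.679
vertex -3.496 -0.908 -1.26
endloop
endfacet
facet normal 0.423 0.422 0.802
outer loop
vertex -3.978 -0.503 -1.219
vertex -3.496 -0.908 -1.26
vertex -3.47 -0.356 -1.564
endloop
endfacet
facet normal -0.634 0.659 0.404
outer loop
vertex -4.431 -0.698 -1.612
vertex -3.978 -0.503 -1.219
vertex -4.048 -0.226 -1.781
endloop
endfacet
facet normal -0.919 -0.156 -0.362
outer loop
vertex -4.23 -1.224 -1.896
vertex -4.431 -0.698 -1.612
vertex -4.204 -0.672 -2.2
endloop
endfacet
facet normal -0.038 -0.898 -0.438
outer loop
vertex -3.652 -1.354 -1.679
vertex -4.23 -1.224 -1.896
vertex -3.722 -1.077 -2.241
endloop
endfacet
facet normal 0.792 -0.542 0.282
outer loop
vertex -3.496 -0.908 -1.26
vertex -3.652 -1.354 -1.679
vertex -3.269 -0.882 -1.848
endloop
endfacet

endsolid


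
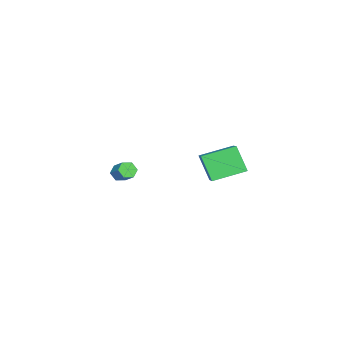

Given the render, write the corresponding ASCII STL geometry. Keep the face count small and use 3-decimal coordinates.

solid 
facet normal -0.480 -0.623 -0.618
outer loop
vertex -0.547 -3.054 -0.926
vertex -1.03 -2.994 -0.611
vertex -0.926 -2.635 -1.054
endloop
endfacet
facet normal 0.584 0.297 -0.756
outer loop
vertex -0.547 -3.054 -0.926
vertex -0.926 -2.635 -1.054
vertex -0.047 -2.406 -0.285
endloop
endfacet
facet normal 0.583 0.298 -0.756
outer loop
vertex -0.047 -2.406 -0.285
vertex -0.926 -2.635 -1.054
vertex -0.427 -1.987 -0.413
endloop
endfacet
facet normal 0.481 0.624 0.616
outer loop
vertex -0.047 -2.406 -0.285
vertex -0.427 -1.987 -0.413
vertex -0.53 -2.346 0.031
endloop
endfacet
facet normal -0.480 -0.623 -0.618
outer loop
vertex -0.926 -2.635 -1.054
vertex -1.03 -2.994 -0.611
vertex -1.409 -2.575 -0.739
endloop
endfacet
facet normal -0.275 0.775 -0.569
outer loop
vertex -0.926 -2.635 -1.054
vertex -1.409 -2.575 -0.739
vertex -0.427 -1.987 -0.413
endloop
endfacet
facet normal -0.275 0.775 -0.570
outer loop
vertex -0.427 -1.987 -0.413
vertex -1.409 -2.575 -0.739
vertex -0.91 -1.926 -0.097
endloop
endfacet
facet normal 0.482 0.623 0.616
outer loop
vertex -0.427 -1.987 -0.413
vertex -0.91 -1.926 -0.097
vertex -0.53 -2.346 0.031
endloop
endfacet
facet normal -0.481 -0.623 -0.617
outer loop
vertex -1.409 -2.575 -0.739
vertex -1.03 -2.994 -0.611
vertex -1.513 -2.934 -0.295
endloop
endfacet
facet normal -0.859 0.478 0.185
outer loop
vertex -1.409 -2.575 -0.739
vertex -1.513 -2.934 -0.295
vertex -0.91 -1.926 -0.097
endloop
endfacet
facet normal -0.859 0.477 0.188
outer loop
vertex -0.91 -1.926 -0.097
vertex -1.513 -2.934 -0.295
vertex -1.013 -2.286 0.346
endloop
endfacet
facet normal 0.480 0.623 0.618
outer loop
vertex -0.91 -1.926 -0.097
vertex -1.013 -2.286 0.346
vertex -0.53 -2.346 0.031
endloop
endfacet
facet normal -0.481 -0.624 -0.616
outer loop
vertex -1.513 -2.934 -0.295
vertex -1.03 -2.994 -0.611
vertex -1.133 -3.353 -0.167
endloop
endfacet
facet normal -0.583 -0.298 0.756
outer loop
vertex -1.513 -2.934 -0.295
vertex -1.133 -3.353 -0.167
vertex -1.013 -2.286 0.346
endloop
endfacet
facet normal -0.584 -0.297 0.755
outer loop
vertex -1.013 -2.286 0.346
vertex -1.133 -3.353 -0.167
vertex -0.634 -2.705 0.474
endloop
endfacet
facet normal 0.480 0.623 0.618
outer loop
vertex -1.013 -2.286 0.346
vertex -0.634 -2.705 0.474
vertex -0.53 -2.346 0.031
endloop
endfacet
facet normal -0.482 -0.623 -0.616
outer loop
vertex -1.133 -3.353 -0.167
vertex -1.03 -2.994 -0.611
vertex -0.65 -3.414 -0.483
endloop
endfacet
facet normal 0.275 -0.775 0.569
outer loop
vertex -1.133 -3.353 -0.167
vertex -0.65 -3.414 -0.483
vertex -0.634 -2.705 0.474
endloop
endfacet
facet normal 0.275 -0.775 0.569
outer loop
vertex -0.634 -2.705 0.474
vertex -0.65 -3.414 -0.483
vertex -0.151 -2.765 0.159
endloop
endfacet
facet normal 0.480 0.623 0.618
outer loop
vertex -0.634 -2.705 0.474
vertex -0.151 -2.765 0.159
vertex -0.53 -2.346 0.031
endloop
endfacet
facet normal -0.480 -0.623 -0.618
outer loop
vertex -0.65 -3.414 -0.483
vertex -1.03 -2.994 -0.611
vertex -0.547 -3.054 -0.926
endloop
endfacet
facet normal 0.859 -0.476 -0.187
outer loop
vertex -0.65 -3.414 -0.483
vertex -0.547 -3.054 -0.926
vertex -0.151 -2.765 0.159
endloop
endfacet
facet normal 0.858 -0.478 -0.186
outer loop
vertex -0.151 -2.765 0.159
vertex -0.547 -3.054 -0.926
vertex -0.047 -2.406 -0.285
endloop
endfacet
facet normal 0.481 0.623 0.617
outer loop
vertex -0.151 -2.765 0.159
vertex -0.047 -2.406 -0.285
vertex -0.53 -2.346 0.031
endloop
endfacet
facet normal -0.319 -0.456 0.831
outer loop
vertex 3.421 2.962 4.247
vertex 2.51 4.536 4.761
vertex 1.782 2.331 3.27
endloop
endfacet
facet normal 0.482 -0.833 -0.272
outer loop
vertex 2.31 3.084 1.899
vertex 3.421 2.962 4.247
vertex 1.782 2.331 3.27
endloop
endfacet
facet normal -0.320 -0.456 0.830
outer loop
vertex 1.782 2.331 3.27
vertex 2.51 4.536 4.761
vertex 0.871 3.905 3.783
endloop
endfacet
facet normal -0.816 -0.314 -0.486
outer loop
vertex 0.871 3.905 3.783
vertex 2.31 3.084 1.899
vertex 1.782 2.331 3.27
endloop
endfacet
facet normal 0.816 0.313 0.486
outer loop
vertex 3.421 2.962 4.247
vertex 3.038 5.289 3.39
vertex 2.51 4.536 4.761
endloop
endfacet
facet normal 0.483 -0.833 -0.272
outer loop
vertex 3.949 3.715 2.877
vertex 3.421 2.962 4.247
vertex 2.31 3.084 1.899
endloop
endfacet
facet normal 0.815 0.313 0.487
outer loop
vertex 3.949 3.715 2.877
vertex 3.038 5.289 3.39
vertex 3.421 2.962 4.247
endloop
endfacet
facet normal -0.483 0.833 0.271
outer loop
vertex 2.51 4.536 4.761
vertex 3.038 5.289 3.39
vertex 0.871 3.905 3.783
endloop
endfacet
facet normal -0.816 -0.313 -0.486
outer loop
vertex 1.399 4.658 2.413
vertex 2.31 3.084 1.899
vertex 0.871 3.905 3.783
endloop
endfacet
facet normal -0.483 0.833 0.272
outer loop
vertex 0.871 3.905 3.783
vertex 3.038 5.289 3.39
vertex 1.399 4.658 2.413
endloop
endfacet
facet normal 0.320 0.456 -0.830
outer loop
vertex 1.399 4.658 2.413
vertex 3.949 3.715 2.877
vertex 2.31 3.084 1.899
endloop
endfacet
facet normal 0.320 0.456 -0.831
outer loop
vertex 3.038 5.289 3.39
vertex 3.949 3.715 2.877
vertex 1.399 4.658 2.413
endloop
endfacet

endsolid
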